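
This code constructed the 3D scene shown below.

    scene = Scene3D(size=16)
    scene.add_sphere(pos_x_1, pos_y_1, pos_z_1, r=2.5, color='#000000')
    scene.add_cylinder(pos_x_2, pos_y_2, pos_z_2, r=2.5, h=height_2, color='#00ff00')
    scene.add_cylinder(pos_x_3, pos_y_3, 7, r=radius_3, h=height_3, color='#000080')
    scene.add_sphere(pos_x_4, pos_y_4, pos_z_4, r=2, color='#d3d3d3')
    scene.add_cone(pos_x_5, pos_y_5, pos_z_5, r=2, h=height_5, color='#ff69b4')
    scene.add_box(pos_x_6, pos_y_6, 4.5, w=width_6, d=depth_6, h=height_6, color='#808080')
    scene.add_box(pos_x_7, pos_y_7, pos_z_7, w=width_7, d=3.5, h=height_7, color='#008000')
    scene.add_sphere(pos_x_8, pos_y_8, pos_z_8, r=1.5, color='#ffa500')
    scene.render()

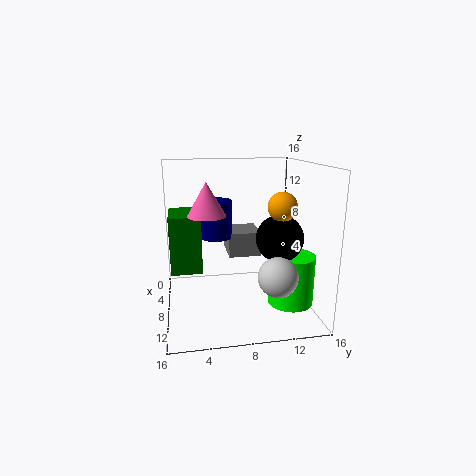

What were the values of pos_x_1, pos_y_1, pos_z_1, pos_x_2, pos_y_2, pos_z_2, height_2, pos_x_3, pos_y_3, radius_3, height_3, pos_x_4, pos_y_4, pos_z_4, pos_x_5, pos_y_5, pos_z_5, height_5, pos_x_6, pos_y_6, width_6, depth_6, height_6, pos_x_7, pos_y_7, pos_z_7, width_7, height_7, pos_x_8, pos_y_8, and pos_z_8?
pos_x_1 = 10.5; pos_y_1 = 12; pos_z_1 = 8.5; pos_x_2 = 10.5; pos_y_2 = 13.5; pos_z_2 = 1; height_2 = 5.5; pos_x_3 = 4; pos_y_3 = 6; radius_3 = 2; height_3 = 4.5; pos_x_4 = 13.5; pos_y_4 = 11; pos_z_4 = 5.5; pos_x_5 = 9.5; pos_y_5 = 4.5; pos_z_5 = 11; height_5 = 3.5; pos_x_6 = 0.5; pos_y_6 = 7.5; width_6 = 4.5; depth_6 = 4; height_6 = 3; pos_x_7 = 2.5; pos_y_7 = 0.5; pos_z_7 = 4; width_7 = 5.5; height_7 = 6.5; pos_x_8 = 11; pos_y_8 = 12; pos_z_8 = 12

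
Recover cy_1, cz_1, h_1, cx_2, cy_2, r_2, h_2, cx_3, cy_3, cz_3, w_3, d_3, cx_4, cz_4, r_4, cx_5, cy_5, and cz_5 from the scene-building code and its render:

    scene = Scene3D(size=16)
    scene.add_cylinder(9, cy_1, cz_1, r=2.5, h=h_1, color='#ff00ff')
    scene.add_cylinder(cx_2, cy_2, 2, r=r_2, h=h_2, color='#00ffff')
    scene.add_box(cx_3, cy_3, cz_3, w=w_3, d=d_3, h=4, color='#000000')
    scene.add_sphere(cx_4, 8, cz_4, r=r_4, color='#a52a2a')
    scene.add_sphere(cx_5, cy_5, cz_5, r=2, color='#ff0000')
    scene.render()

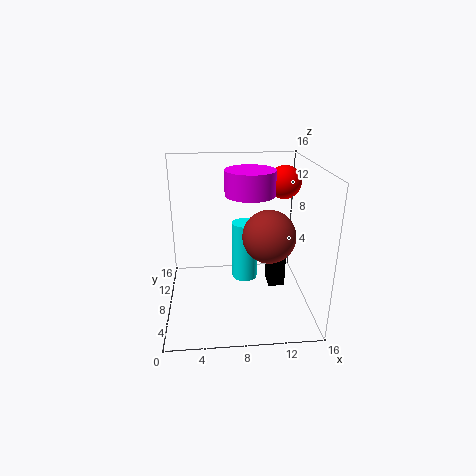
cy_1 = 6, cz_1 = 13.5, h_1 = 2.5, cx_2 = 9, cy_2 = 10, r_2 = 1.5, h_2 = 7, cx_3 = 12, cy_3 = 9.5, cz_3 = 0.5, w_3 = 2, d_3 = 2.5, cx_4 = 11.5, cz_4 = 8, r_4 = 3, cx_5 = 14, cy_5 = 12.5, cz_5 = 13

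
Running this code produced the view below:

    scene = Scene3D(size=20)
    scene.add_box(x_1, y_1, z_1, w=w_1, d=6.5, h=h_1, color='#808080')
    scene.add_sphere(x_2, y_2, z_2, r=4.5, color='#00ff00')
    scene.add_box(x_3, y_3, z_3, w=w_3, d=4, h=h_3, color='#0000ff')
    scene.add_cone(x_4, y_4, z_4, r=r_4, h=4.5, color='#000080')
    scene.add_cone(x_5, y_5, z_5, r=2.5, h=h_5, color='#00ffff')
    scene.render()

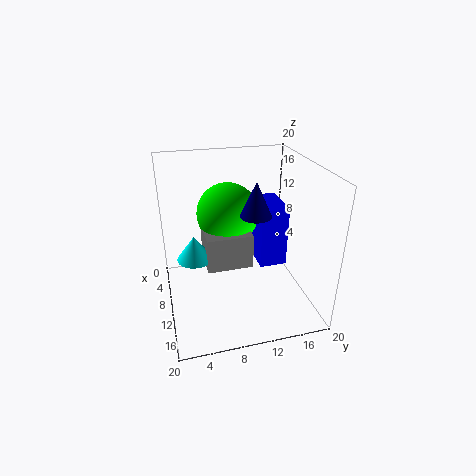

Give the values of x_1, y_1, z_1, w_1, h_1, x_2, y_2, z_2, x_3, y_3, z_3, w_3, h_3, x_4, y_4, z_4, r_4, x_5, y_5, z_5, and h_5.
x_1 = 5.5
y_1 = 5.5
z_1 = 5.5
w_1 = 5.5
h_1 = 5
x_2 = 6
y_2 = 9.5
z_2 = 12
x_3 = 3.5
y_3 = 13.5
z_3 = 4.5
w_3 = 6.5
h_3 = 9
x_4 = 13
y_4 = 11.5
z_4 = 14.5
r_4 = 2
x_5 = 9
y_5 = 4
z_5 = 7
h_5 = 3.5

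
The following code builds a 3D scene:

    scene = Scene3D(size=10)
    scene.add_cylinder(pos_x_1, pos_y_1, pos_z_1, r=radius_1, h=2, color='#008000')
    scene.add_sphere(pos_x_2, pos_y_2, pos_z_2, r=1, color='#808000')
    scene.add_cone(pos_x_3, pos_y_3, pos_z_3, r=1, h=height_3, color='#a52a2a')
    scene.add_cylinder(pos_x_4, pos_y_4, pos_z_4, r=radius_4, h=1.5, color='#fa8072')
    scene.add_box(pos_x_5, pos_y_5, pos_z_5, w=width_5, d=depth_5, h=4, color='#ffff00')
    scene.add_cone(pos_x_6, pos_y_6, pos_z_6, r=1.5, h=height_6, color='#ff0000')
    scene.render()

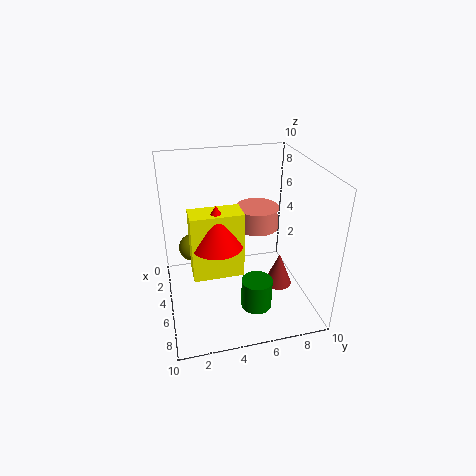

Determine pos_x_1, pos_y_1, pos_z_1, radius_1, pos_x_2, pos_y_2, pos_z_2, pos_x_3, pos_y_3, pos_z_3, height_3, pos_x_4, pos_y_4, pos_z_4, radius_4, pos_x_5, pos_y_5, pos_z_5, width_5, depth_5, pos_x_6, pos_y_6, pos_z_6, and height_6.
pos_x_1 = 8; pos_y_1 = 5.5; pos_z_1 = 1.5; radius_1 = 1; pos_x_2 = 3; pos_y_2 = 2; pos_z_2 = 3.5; pos_x_3 = 5.5; pos_y_3 = 8; pos_z_3 = 1; height_3 = 2.5; pos_x_4 = 4.5; pos_y_4 = 6.5; pos_z_4 = 5.5; radius_4 = 1.5; pos_x_5 = 7; pos_y_5 = 1.5; pos_z_5 = 4.5; width_5 = 1.5; depth_5 = 3; pos_x_6 = 8; pos_y_6 = 3; pos_z_6 = 6.5; height_6 = 2.5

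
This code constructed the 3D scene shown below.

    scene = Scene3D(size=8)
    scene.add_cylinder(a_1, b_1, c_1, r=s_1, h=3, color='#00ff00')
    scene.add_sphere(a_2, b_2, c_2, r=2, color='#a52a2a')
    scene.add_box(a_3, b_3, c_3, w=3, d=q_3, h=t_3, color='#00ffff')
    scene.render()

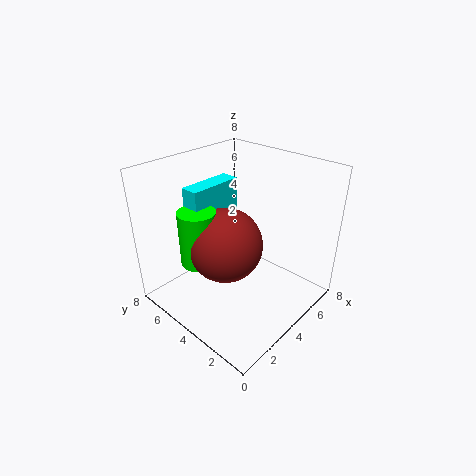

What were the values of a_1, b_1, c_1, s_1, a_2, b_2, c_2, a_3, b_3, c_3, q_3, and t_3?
a_1 = 2; b_1 = 5; c_1 = 3; s_1 = 1; a_2 = 3; b_2 = 4; c_2 = 4; a_3 = 2; b_3 = 5; c_3 = 4; q_3 = 1; t_3 = 3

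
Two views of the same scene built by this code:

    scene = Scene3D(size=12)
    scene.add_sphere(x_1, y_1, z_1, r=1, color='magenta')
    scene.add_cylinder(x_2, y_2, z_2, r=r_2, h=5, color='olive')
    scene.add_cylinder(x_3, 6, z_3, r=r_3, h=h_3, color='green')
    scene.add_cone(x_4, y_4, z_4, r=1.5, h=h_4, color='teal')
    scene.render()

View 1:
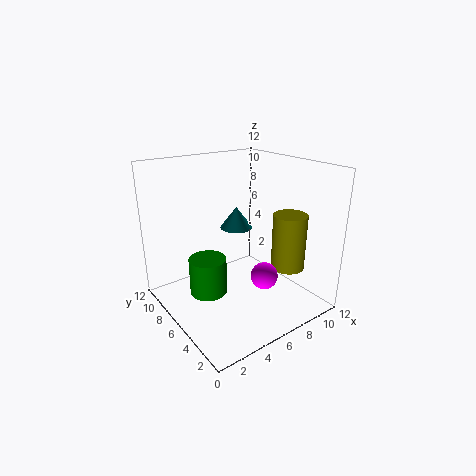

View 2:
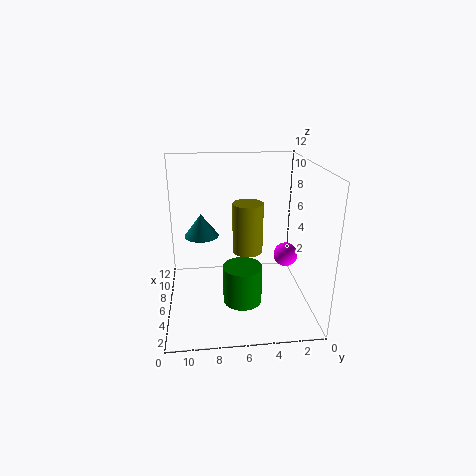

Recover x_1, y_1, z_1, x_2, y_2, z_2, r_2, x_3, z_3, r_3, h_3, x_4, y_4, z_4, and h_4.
x_1 = 5.5; y_1 = 2; z_1 = 4.5; x_2 = 10.5; y_2 = 4.5; z_2 = 2.5; r_2 = 1.5; x_3 = 3; z_3 = 2; r_3 = 1.5; h_3 = 3; x_4 = 8; y_4 = 9; z_4 = 5.5; h_4 = 2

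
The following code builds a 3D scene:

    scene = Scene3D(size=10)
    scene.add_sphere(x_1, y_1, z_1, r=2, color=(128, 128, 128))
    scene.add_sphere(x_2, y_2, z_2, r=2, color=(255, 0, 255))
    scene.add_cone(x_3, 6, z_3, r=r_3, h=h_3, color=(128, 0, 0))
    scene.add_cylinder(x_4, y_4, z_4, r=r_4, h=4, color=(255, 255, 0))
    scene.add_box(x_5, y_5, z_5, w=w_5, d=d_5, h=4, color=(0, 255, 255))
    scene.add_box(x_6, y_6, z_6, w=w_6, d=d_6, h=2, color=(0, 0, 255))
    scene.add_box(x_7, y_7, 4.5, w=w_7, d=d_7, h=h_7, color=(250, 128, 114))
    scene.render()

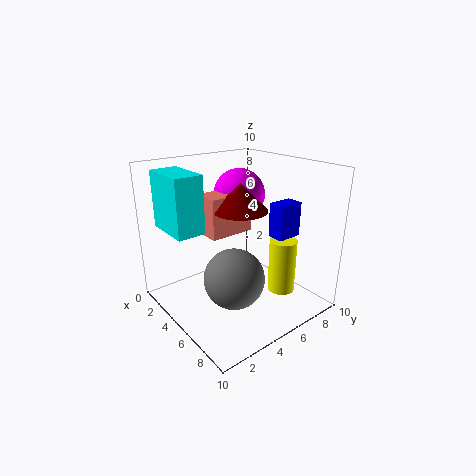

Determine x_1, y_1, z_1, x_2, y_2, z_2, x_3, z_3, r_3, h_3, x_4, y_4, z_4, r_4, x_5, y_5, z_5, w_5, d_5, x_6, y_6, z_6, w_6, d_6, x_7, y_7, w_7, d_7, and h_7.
x_1 = 6.5
y_1 = 3.5
z_1 = 3
x_2 = 2
y_2 = 7.5
z_2 = 7
x_3 = 4
z_3 = 6.5
r_3 = 2
h_3 = 2
x_4 = 6.5
y_4 = 8
z_4 = 0.5
r_4 = 1
x_5 = 0.5
y_5 = 1
z_5 = 5.5
w_5 = 3.5
d_5 = 2
x_6 = 8.5
y_6 = 4.5
z_6 = 6.5
w_6 = 1
d_6 = 1.5
x_7 = 1.5
y_7 = 4
w_7 = 2
d_7 = 3.5
h_7 = 3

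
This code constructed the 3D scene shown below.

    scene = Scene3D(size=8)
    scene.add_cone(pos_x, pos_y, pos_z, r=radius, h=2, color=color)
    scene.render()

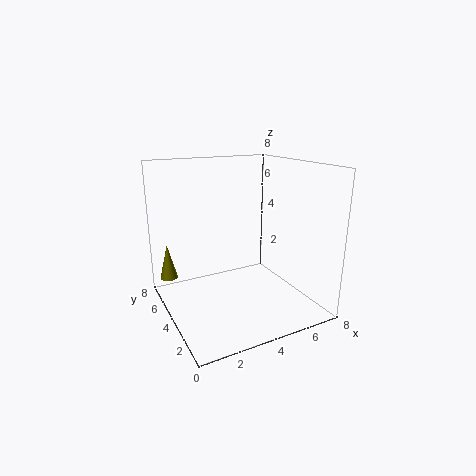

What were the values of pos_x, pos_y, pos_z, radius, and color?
pos_x = 0.5; pos_y = 6; pos_z = 1.5; radius = 0.5; color = 'olive'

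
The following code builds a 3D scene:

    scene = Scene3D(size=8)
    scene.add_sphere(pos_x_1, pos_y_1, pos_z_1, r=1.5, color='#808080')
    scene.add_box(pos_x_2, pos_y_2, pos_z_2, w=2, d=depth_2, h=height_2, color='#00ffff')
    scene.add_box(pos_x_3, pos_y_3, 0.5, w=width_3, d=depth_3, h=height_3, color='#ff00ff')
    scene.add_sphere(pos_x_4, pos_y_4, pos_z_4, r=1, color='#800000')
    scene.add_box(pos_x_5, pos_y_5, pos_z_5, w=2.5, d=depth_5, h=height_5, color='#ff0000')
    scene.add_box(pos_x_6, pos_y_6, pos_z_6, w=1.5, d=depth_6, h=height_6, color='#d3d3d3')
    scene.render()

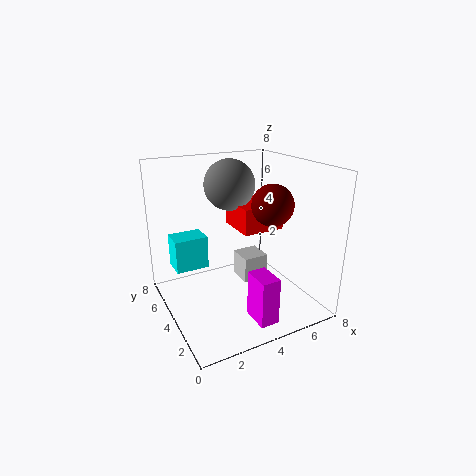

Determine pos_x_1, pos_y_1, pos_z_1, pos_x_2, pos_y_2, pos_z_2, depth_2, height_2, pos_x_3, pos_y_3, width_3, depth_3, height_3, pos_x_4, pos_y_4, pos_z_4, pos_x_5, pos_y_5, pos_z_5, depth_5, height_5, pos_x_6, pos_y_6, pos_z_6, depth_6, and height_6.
pos_x_1 = 4.5
pos_y_1 = 6
pos_z_1 = 6.5
pos_x_2 = 1
pos_y_2 = 6
pos_z_2 = 1.5
depth_2 = 1.5
height_2 = 2
pos_x_3 = 3.5
pos_y_3 = 0.5
width_3 = 1
depth_3 = 1.5
height_3 = 2.5
pos_x_4 = 4.5
pos_y_4 = 1.5
pos_z_4 = 6.5
pos_x_5 = 4.5
pos_y_5 = 4
pos_z_5 = 4
depth_5 = 2.5
height_5 = 1.5
pos_x_6 = 4.5
pos_y_6 = 4
pos_z_6 = 1
depth_6 = 1.5
height_6 = 1.5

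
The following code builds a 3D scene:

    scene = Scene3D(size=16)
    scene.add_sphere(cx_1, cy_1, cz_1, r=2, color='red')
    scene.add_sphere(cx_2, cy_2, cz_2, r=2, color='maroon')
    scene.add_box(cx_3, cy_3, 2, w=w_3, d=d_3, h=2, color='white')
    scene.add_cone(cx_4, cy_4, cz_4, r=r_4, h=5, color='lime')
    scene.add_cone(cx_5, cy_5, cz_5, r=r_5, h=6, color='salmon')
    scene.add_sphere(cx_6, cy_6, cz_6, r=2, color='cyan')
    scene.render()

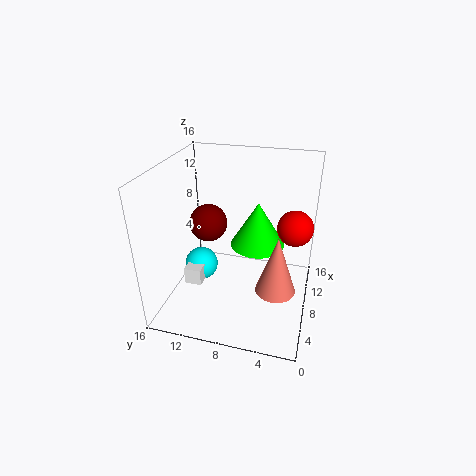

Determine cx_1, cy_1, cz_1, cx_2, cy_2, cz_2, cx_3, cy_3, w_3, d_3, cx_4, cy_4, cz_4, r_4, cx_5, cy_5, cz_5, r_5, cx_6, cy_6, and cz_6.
cx_1 = 10, cy_1 = 2, cz_1 = 9, cx_2 = 7, cy_2 = 11, cz_2 = 10, cx_3 = 6, cy_3 = 12, w_3 = 2, d_3 = 2, cx_4 = 9, cy_4 = 6, cz_4 = 7, r_4 = 3, cx_5 = 4, cy_5 = 3, cz_5 = 5, r_5 = 2, cx_6 = 9, cy_6 = 13, cz_6 = 3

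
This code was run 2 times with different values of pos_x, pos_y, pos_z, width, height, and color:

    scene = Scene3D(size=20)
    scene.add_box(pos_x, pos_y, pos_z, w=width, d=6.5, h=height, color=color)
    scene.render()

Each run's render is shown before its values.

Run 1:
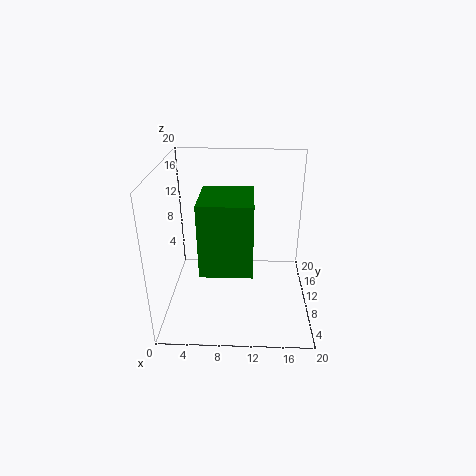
pos_x = 6; pos_y = 0.5; pos_z = 10; width = 6; height = 8.5; color = 'green'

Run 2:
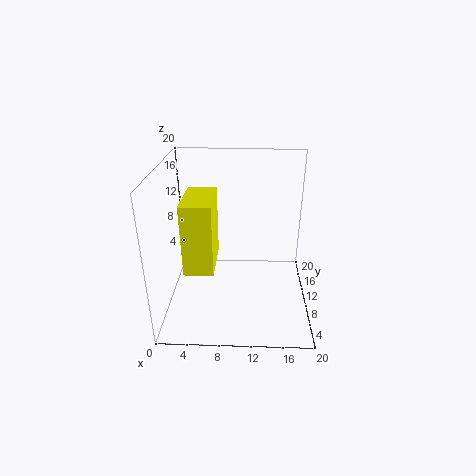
pos_x = 4; pos_y = 1.5; pos_z = 9.5; width = 3.5; height = 8.5; color = 'yellow'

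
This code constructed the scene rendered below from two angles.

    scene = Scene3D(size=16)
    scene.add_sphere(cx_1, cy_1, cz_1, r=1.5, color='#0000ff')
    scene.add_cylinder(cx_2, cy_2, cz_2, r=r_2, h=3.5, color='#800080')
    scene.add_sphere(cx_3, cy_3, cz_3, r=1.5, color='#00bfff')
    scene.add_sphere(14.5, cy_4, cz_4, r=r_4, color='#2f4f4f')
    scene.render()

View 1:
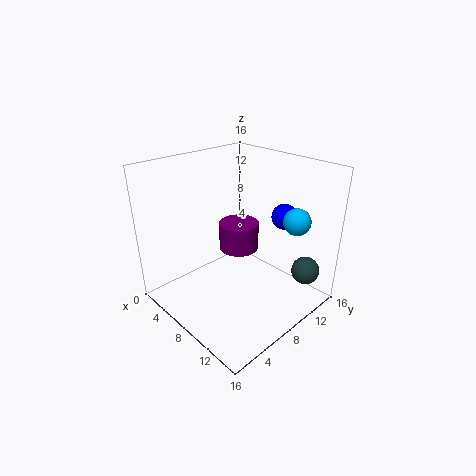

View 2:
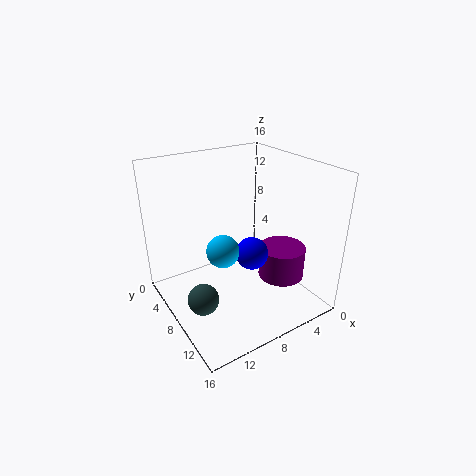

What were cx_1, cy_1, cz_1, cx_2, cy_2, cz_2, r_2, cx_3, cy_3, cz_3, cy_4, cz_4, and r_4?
cx_1 = 10
cy_1 = 13.5
cz_1 = 9.5
cx_2 = 4.5
cy_2 = 11.5
cz_2 = 4
r_2 = 2.5
cx_3 = 12.5
cy_3 = 12.5
cz_3 = 10
cy_4 = 12
cz_4 = 5
r_4 = 1.5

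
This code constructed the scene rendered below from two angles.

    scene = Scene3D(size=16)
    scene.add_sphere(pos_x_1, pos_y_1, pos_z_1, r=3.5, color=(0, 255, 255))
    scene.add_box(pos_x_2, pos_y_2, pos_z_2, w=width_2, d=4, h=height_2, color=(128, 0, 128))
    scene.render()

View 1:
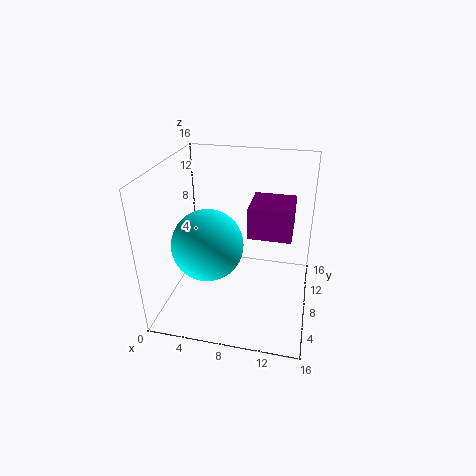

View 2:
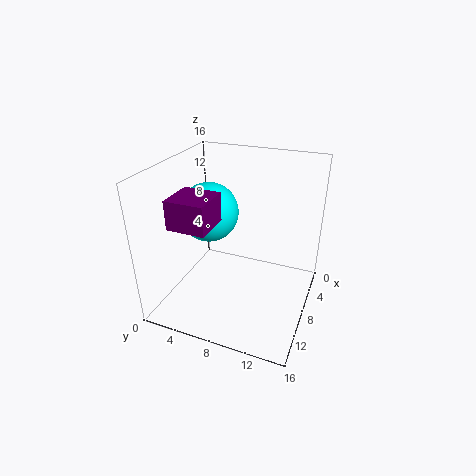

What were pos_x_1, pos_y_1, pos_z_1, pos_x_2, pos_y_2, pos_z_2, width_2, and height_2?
pos_x_1 = 6, pos_y_1 = 3.5, pos_z_1 = 9.5, pos_x_2 = 10, pos_y_2 = 3, pos_z_2 = 11, width_2 = 4, height_2 = 3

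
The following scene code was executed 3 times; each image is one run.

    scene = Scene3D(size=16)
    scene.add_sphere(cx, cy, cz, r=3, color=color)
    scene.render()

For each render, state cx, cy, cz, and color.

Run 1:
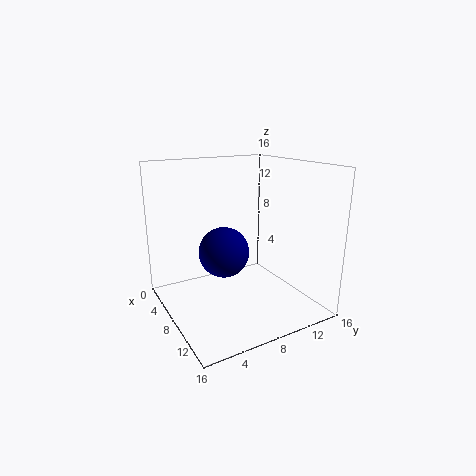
cx = 5.5; cy = 7.5; cz = 5.5; color = 'navy'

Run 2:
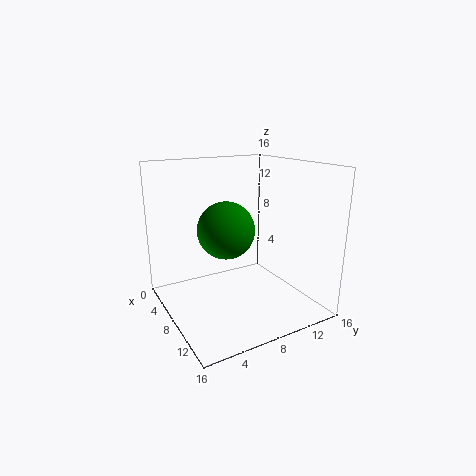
cx = 9; cy = 6; cz = 9.5; color = 'green'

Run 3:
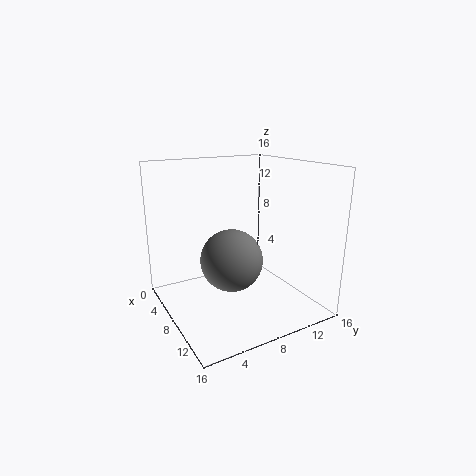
cx = 12; cy = 5; cz = 7.5; color = 'gray'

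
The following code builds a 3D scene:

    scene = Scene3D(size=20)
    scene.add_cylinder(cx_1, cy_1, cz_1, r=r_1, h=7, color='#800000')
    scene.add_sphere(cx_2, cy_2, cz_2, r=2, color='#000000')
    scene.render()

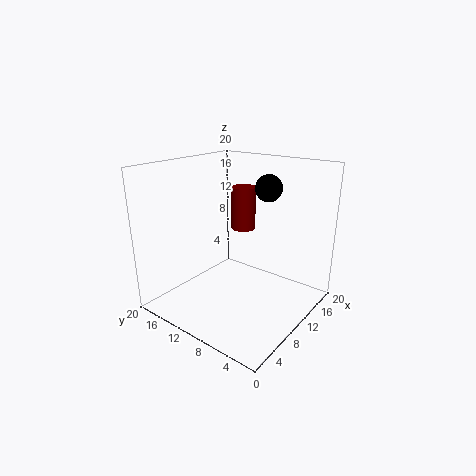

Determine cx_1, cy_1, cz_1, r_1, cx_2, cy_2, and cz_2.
cx_1 = 18, cy_1 = 15, cz_1 = 8, r_1 = 2, cx_2 = 16, cy_2 = 9, cz_2 = 16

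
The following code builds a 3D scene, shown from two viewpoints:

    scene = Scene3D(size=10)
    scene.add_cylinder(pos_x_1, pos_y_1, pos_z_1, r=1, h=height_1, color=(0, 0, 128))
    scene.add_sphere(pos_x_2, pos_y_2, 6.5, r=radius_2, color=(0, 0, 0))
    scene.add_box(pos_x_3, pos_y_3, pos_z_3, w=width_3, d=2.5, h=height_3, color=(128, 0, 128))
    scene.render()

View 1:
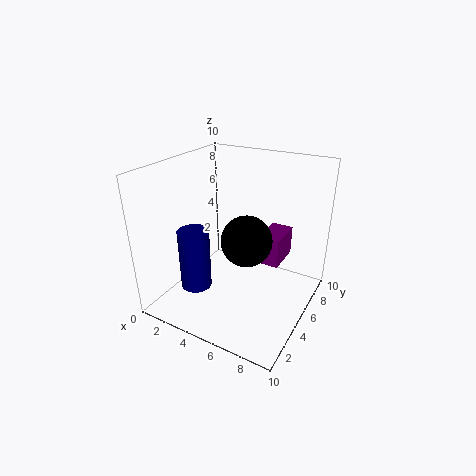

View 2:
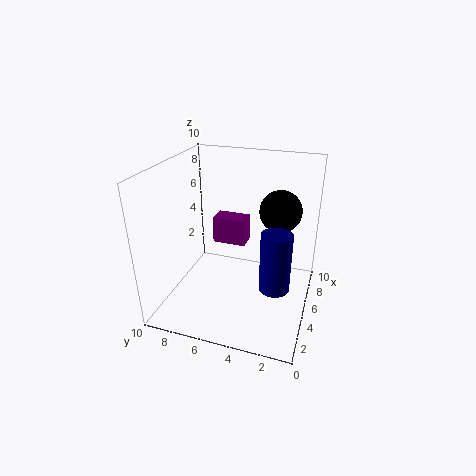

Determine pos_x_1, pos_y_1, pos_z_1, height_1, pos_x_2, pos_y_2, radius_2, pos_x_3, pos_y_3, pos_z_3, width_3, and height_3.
pos_x_1 = 3.5
pos_y_1 = 2
pos_z_1 = 2.5
height_1 = 4
pos_x_2 = 7
pos_y_2 = 2.5
radius_2 = 1.5
pos_x_3 = 6.5
pos_y_3 = 5
pos_z_3 = 3.5
width_3 = 1.5
height_3 = 2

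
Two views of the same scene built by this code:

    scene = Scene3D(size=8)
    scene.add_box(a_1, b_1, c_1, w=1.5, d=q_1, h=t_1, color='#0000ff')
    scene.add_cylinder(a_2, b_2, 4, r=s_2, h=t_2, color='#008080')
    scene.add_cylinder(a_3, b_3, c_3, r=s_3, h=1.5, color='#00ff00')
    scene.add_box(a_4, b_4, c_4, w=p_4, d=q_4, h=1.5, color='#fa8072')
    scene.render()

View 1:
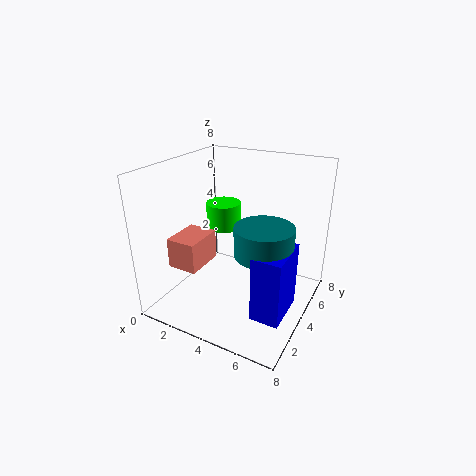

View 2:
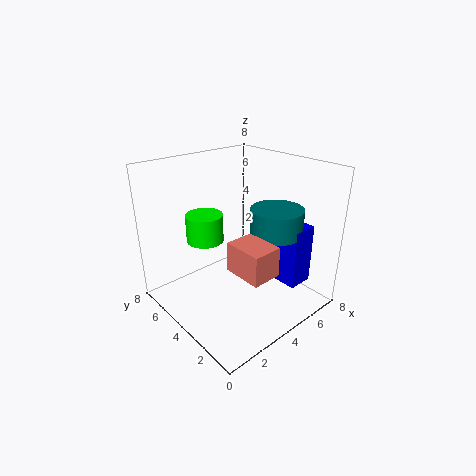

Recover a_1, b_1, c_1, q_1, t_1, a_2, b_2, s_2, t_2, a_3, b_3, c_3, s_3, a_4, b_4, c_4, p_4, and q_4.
a_1 = 6; b_1 = 1.5; c_1 = 1; q_1 = 2.5; t_1 = 3.5; a_2 = 6; b_2 = 3; s_2 = 1.5; t_2 = 1.5; a_3 = 2.5; b_3 = 5; c_3 = 4; s_3 = 1; a_4 = 2; b_4 = 0.5; c_4 = 3.5; p_4 = 1.5; q_4 = 2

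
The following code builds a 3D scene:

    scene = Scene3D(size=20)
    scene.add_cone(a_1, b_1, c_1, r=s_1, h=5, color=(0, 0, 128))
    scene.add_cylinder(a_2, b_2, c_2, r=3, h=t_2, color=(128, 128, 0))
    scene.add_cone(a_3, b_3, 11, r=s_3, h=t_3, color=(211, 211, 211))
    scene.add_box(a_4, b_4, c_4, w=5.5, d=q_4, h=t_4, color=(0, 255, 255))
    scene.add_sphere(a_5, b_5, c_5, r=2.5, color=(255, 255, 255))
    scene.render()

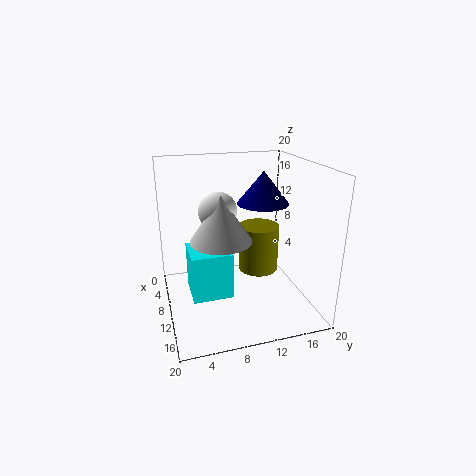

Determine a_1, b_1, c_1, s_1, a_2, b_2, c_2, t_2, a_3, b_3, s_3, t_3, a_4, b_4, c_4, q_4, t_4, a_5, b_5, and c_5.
a_1 = 5; b_1 = 15.5; c_1 = 13; s_1 = 4; a_2 = 7.5; b_2 = 14; c_2 = 3.5; t_2 = 7; a_3 = 12.5; b_3 = 7; s_3 = 4; t_3 = 6; a_4 = 7.5; b_4 = 3; c_4 = 2.5; q_4 = 5.5; t_4 = 6.5; a_5 = 11; b_5 = 7; c_5 = 14.5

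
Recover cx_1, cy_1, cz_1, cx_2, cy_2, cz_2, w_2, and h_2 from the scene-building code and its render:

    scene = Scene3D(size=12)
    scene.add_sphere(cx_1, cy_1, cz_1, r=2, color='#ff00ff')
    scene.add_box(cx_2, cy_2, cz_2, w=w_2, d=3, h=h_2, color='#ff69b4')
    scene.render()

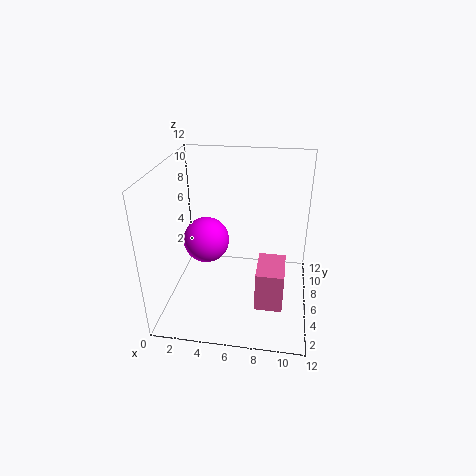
cx_1 = 3, cy_1 = 7, cz_1 = 5, cx_2 = 8, cy_2 = 1, cz_2 = 3, w_2 = 2, h_2 = 3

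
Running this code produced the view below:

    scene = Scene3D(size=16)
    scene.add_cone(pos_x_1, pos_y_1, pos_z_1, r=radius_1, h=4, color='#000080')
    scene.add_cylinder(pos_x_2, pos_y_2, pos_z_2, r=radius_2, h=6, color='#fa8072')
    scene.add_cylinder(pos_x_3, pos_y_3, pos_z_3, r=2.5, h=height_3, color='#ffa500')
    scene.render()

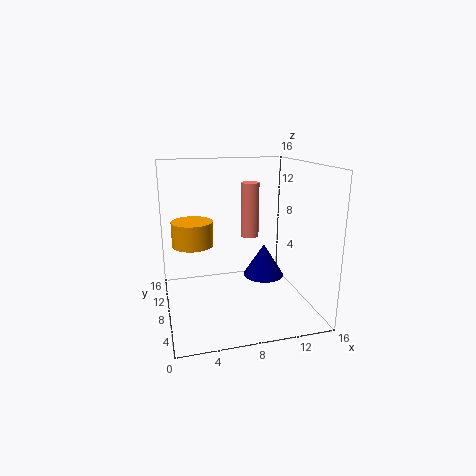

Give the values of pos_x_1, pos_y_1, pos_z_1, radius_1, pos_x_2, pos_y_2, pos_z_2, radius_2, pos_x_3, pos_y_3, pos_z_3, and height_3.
pos_x_1 = 12; pos_y_1 = 10.5; pos_z_1 = 2; radius_1 = 2.5; pos_x_2 = 9.5; pos_y_2 = 8.5; pos_z_2 = 8; radius_2 = 1; pos_x_3 = 3.5; pos_y_3 = 12.5; pos_z_3 = 6; height_3 = 3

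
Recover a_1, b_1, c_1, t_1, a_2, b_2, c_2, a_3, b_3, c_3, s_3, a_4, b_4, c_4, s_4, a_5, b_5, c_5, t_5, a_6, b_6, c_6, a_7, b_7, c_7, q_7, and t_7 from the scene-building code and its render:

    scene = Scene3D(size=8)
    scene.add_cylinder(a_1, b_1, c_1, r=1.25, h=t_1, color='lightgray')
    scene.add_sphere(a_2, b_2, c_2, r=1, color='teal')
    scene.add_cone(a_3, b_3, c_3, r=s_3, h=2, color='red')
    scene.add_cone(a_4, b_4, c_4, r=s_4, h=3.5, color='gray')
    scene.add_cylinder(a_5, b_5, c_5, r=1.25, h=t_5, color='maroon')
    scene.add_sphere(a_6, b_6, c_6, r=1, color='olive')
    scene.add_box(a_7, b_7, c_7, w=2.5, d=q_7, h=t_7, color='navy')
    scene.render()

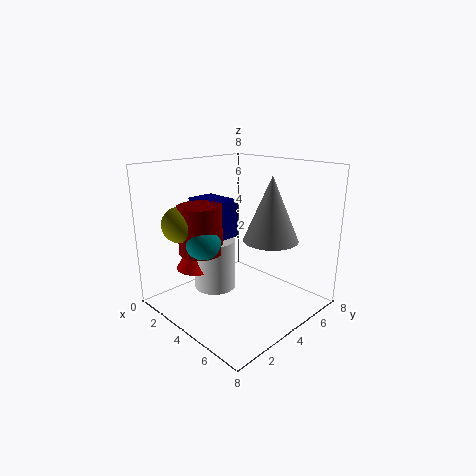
a_1 = 2.25, b_1 = 3.75, c_1 = 0.5, t_1 = 3, a_2 = 2.75, b_2 = 2.5, c_2 = 3.75, a_3 = 1.5, b_3 = 3, c_3 = 1.75, s_3 = 1.25, a_4 = 5.5, b_4 = 5, c_4 = 4, s_4 = 1.5, a_5 = 2.25, b_5 = 2.75, c_5 = 3, t_5 = 2.75, a_6 = 1.75, b_6 = 1.75, c_6 = 4.75, a_7 = 0.25, b_7 = 3.5, c_7 = 3.5, q_7 = 1.75, t_7 = 2.25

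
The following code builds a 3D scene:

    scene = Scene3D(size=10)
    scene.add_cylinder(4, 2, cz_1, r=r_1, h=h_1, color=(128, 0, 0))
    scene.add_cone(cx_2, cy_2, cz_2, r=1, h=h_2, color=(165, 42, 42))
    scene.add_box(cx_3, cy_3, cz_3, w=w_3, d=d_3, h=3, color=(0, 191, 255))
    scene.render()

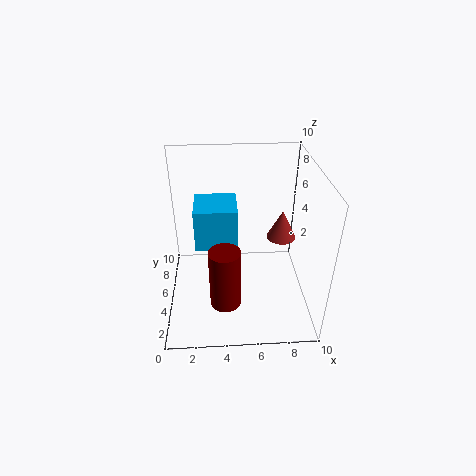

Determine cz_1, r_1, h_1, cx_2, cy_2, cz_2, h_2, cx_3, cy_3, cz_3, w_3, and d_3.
cz_1 = 2; r_1 = 1; h_1 = 4; cx_2 = 8; cy_2 = 5; cz_2 = 5; h_2 = 2; cx_3 = 2; cy_3 = 5; cz_3 = 4; w_3 = 3; d_3 = 3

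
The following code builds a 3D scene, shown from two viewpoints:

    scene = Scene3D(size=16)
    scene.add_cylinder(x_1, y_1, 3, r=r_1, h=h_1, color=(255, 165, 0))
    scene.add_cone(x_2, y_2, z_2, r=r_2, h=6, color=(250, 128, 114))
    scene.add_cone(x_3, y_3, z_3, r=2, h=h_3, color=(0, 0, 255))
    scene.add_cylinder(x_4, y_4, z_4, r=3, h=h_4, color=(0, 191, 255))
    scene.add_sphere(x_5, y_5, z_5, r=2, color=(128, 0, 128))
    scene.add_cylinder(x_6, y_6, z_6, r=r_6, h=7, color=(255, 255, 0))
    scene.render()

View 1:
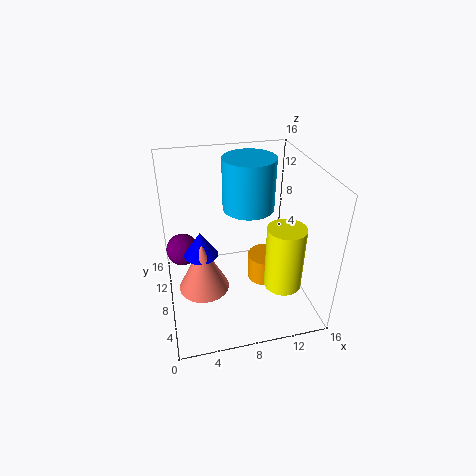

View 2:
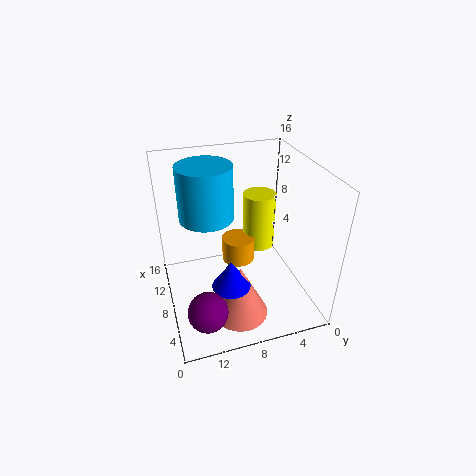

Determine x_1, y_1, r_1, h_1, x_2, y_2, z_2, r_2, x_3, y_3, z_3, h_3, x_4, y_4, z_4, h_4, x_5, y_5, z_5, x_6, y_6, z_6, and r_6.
x_1 = 11
y_1 = 7
r_1 = 2
h_1 = 3
x_2 = 4
y_2 = 9
z_2 = 1
r_2 = 3
x_3 = 4
y_3 = 10
z_3 = 5
h_3 = 3
x_4 = 10
y_4 = 11
z_4 = 10
h_4 = 6
x_5 = 2
y_5 = 13
z_5 = 4
x_6 = 12
y_6 = 4
z_6 = 4
r_6 = 2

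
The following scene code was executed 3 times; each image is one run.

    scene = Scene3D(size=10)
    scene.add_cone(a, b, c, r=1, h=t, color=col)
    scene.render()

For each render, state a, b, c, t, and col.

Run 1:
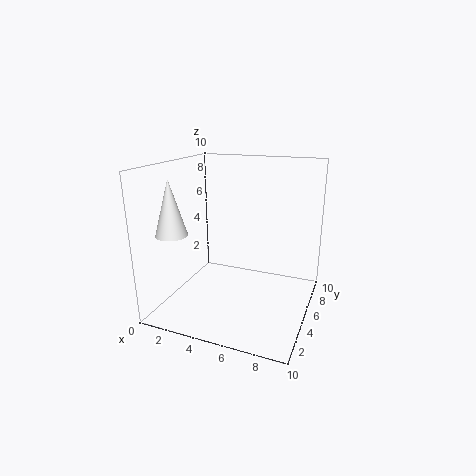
a = 2, b = 1.5, c = 6, t = 3.5, col = 'white'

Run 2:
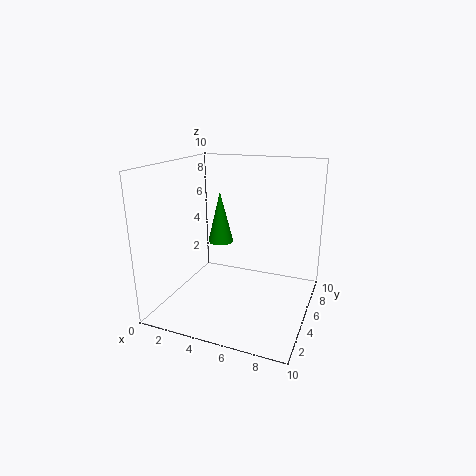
a = 2.5, b = 7.5, c = 3.5, t = 4, col = 'green'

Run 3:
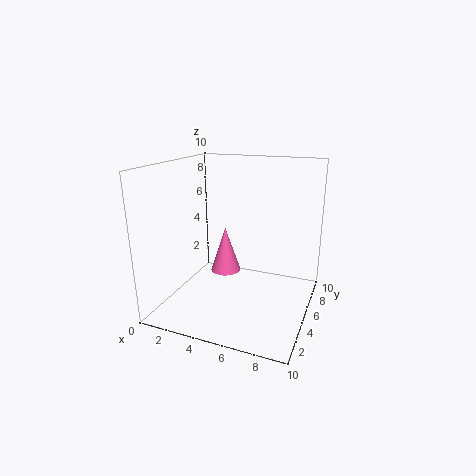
a = 4.5, b = 4, c = 3, t = 3, col = 'hotpink'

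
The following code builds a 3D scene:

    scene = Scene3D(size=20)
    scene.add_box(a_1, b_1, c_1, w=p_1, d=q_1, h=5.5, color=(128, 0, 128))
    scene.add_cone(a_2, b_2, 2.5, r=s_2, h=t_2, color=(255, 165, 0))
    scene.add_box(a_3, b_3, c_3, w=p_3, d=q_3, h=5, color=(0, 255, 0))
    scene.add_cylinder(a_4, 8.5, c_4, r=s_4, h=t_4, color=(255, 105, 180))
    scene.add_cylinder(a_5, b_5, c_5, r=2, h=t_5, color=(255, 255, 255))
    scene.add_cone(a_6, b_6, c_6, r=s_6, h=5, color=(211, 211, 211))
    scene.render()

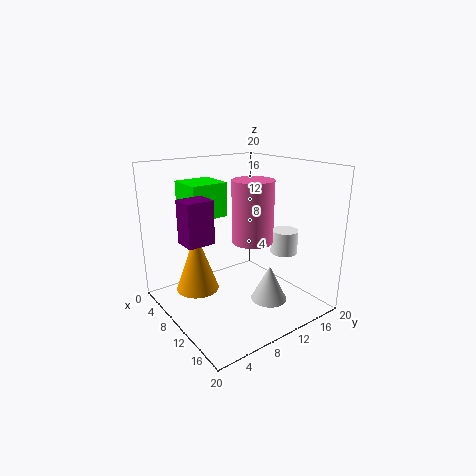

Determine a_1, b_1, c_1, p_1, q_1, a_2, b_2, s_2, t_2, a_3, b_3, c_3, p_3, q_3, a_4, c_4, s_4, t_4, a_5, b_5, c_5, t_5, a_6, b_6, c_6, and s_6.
a_1 = 9; b_1 = 1.5; c_1 = 11; p_1 = 3; q_1 = 3.5; a_2 = 7; b_2 = 5; s_2 = 3; t_2 = 8.5; a_3 = 0.5; b_3 = 5.5; c_3 = 12; p_3 = 5.5; q_3 = 5.5; a_4 = 15; c_4 = 11.5; s_4 = 2.5; t_4 = 7.5; a_5 = 11.5; b_5 = 17.5; c_5 = 6.5; t_5 = 3.5; a_6 = 14; b_6 = 12.5; c_6 = 1.5; s_6 = 2.5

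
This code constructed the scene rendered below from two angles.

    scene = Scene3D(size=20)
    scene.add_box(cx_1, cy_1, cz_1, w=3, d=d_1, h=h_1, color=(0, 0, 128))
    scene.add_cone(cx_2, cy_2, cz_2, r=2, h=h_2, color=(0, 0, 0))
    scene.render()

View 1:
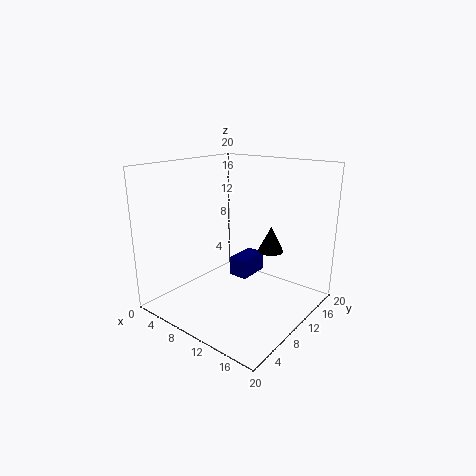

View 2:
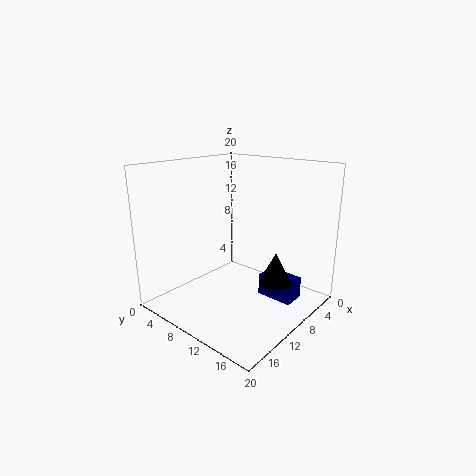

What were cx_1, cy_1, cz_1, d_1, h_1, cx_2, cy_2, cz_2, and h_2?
cx_1 = 6
cy_1 = 13
cz_1 = 2
d_1 = 5
h_1 = 3
cx_2 = 11
cy_2 = 17
cz_2 = 6
h_2 = 4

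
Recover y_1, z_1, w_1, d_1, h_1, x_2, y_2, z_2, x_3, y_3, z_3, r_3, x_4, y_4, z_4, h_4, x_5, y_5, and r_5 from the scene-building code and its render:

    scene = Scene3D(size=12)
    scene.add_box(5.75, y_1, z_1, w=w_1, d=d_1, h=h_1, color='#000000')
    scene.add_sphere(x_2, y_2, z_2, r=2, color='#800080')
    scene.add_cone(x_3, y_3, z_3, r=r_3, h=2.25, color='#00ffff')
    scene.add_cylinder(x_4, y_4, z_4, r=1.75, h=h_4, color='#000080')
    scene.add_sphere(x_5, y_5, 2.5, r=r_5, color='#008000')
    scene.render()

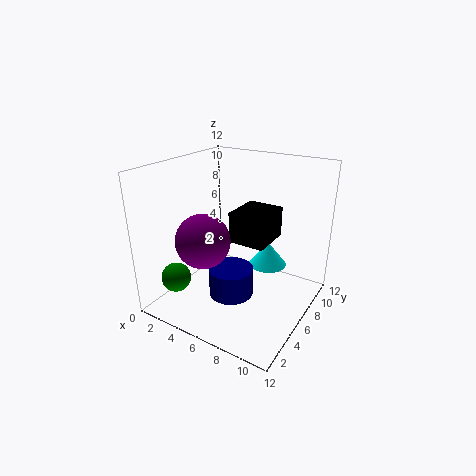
y_1 = 5
z_1 = 6
w_1 = 3
d_1 = 3.5
h_1 = 2.5
x_2 = 5.5
y_2 = 2
z_2 = 7.25
x_3 = 7
y_3 = 9.75
z_3 = 2
r_3 = 1.75
x_4 = 6.75
y_4 = 3.75
z_4 = 2.25
h_4 = 2.25
x_5 = 1.75
y_5 = 2.75
r_5 = 1.25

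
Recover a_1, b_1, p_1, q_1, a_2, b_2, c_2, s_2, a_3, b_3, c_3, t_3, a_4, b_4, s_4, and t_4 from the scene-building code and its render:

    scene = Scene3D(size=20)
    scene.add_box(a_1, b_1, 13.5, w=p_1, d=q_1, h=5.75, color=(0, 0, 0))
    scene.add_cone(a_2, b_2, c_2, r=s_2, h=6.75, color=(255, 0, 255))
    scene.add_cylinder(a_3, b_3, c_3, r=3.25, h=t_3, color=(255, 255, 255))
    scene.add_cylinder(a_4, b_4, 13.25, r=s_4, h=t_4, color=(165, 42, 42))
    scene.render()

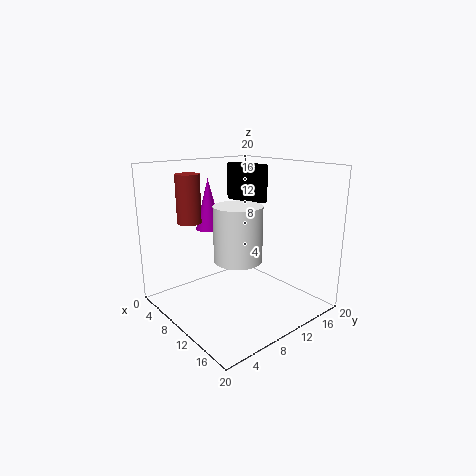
a_1 = 1
b_1 = 15.25
p_1 = 6.5
q_1 = 2.75
a_2 = 7.75
b_2 = 6.75
c_2 = 11.5
s_2 = 1.75
a_3 = 11.5
b_3 = 8.75
c_3 = 7.5
t_3 = 7.5
a_4 = 9
b_4 = 3
s_4 = 1.5
t_4 = 6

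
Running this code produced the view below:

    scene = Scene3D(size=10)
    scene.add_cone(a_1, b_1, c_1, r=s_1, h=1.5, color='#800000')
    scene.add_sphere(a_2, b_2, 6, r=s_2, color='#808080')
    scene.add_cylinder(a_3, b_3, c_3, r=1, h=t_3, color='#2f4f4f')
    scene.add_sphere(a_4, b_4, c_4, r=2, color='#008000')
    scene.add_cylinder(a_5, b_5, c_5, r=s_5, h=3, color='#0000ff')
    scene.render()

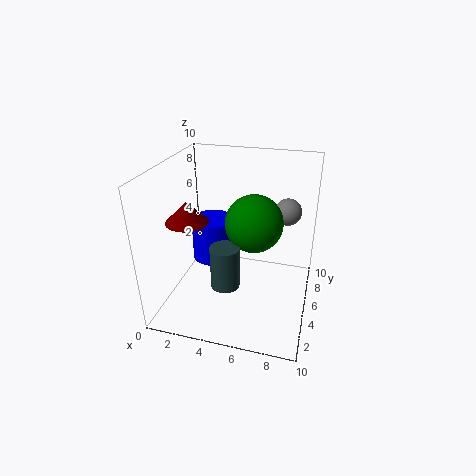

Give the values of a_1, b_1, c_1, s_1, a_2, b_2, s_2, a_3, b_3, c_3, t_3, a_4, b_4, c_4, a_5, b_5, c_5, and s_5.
a_1 = 1.5, b_1 = 4.5, c_1 = 6, s_1 = 1.5, a_2 = 8, b_2 = 8, s_2 = 1, a_3 = 4.5, b_3 = 3.5, c_3 = 2, t_3 = 3, a_4 = 6, b_4 = 5.5, c_4 = 6, a_5 = 3, b_5 = 5.5, c_5 = 3, s_5 = 1.5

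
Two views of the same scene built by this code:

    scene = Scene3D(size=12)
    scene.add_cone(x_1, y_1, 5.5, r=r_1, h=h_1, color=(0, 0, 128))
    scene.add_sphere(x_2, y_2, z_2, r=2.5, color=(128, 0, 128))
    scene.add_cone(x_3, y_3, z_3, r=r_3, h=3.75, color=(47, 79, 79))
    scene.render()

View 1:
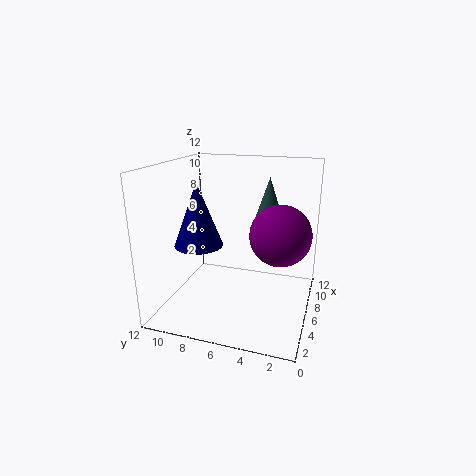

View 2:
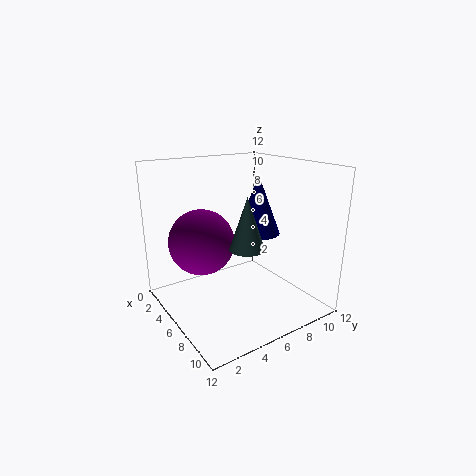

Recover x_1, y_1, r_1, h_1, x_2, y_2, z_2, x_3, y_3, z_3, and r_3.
x_1 = 4.75; y_1 = 9; r_1 = 2; h_1 = 5.25; x_2 = 6.25; y_2 = 2.5; z_2 = 6.5; x_3 = 9.75; y_3 = 4.25; z_3 = 6.75; r_3 = 1.25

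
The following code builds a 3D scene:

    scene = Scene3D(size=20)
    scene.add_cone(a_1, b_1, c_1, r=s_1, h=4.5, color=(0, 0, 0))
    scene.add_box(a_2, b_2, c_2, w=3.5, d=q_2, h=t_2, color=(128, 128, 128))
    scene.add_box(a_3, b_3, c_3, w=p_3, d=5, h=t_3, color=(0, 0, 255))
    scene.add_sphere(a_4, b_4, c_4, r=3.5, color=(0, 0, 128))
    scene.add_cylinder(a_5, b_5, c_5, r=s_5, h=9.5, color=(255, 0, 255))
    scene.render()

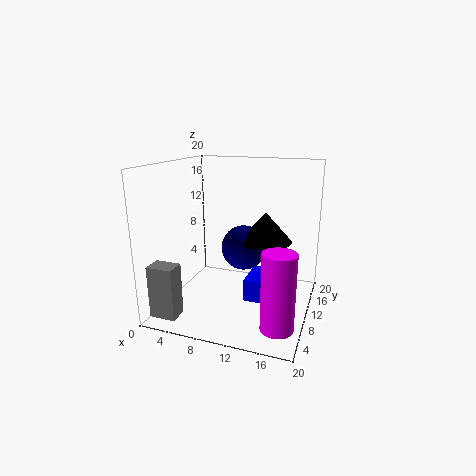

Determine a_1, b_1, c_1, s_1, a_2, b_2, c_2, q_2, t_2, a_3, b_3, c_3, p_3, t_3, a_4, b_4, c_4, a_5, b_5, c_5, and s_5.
a_1 = 12.5, b_1 = 15.5, c_1 = 8, s_1 = 4, a_2 = 1, b_2 = 1, c_2 = 1, q_2 = 2.5, t_2 = 7, a_3 = 12, b_3 = 6.5, c_3 = 2.5, p_3 = 3.5, t_3 = 3, a_4 = 9, b_4 = 15.5, c_4 = 6.5, a_5 = 17.5, b_5 = 2.5, c_5 = 2, s_5 = 2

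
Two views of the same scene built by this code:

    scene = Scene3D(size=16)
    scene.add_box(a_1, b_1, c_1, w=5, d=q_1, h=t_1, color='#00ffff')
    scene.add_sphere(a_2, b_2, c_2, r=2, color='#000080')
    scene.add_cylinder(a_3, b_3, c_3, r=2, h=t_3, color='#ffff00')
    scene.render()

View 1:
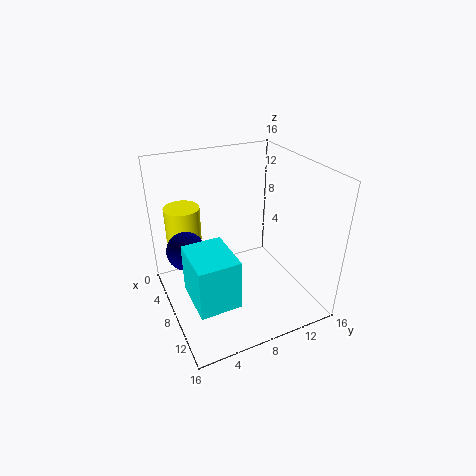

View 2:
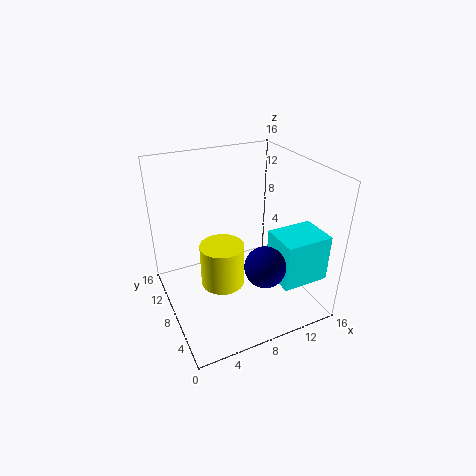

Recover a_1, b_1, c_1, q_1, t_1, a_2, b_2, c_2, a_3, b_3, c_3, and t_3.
a_1 = 10, b_1 = 1, c_1 = 5, q_1 = 4, t_1 = 5, a_2 = 8, b_2 = 2, c_2 = 8, a_3 = 4, b_3 = 3, c_3 = 7, t_3 = 4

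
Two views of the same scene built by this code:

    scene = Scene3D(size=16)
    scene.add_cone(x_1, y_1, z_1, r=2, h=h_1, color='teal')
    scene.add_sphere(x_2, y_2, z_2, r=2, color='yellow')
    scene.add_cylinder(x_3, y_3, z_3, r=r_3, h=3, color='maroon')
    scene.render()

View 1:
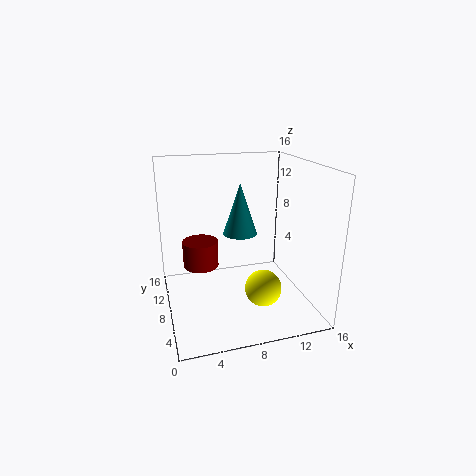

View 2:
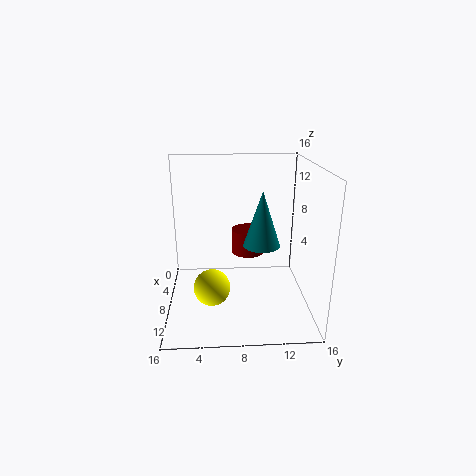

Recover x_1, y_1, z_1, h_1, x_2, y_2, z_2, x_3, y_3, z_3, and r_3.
x_1 = 9; y_1 = 10.5; z_1 = 7.5; h_1 = 6; x_2 = 10; y_2 = 5; z_2 = 3; x_3 = 4; y_3 = 9.5; z_3 = 4.5; r_3 = 2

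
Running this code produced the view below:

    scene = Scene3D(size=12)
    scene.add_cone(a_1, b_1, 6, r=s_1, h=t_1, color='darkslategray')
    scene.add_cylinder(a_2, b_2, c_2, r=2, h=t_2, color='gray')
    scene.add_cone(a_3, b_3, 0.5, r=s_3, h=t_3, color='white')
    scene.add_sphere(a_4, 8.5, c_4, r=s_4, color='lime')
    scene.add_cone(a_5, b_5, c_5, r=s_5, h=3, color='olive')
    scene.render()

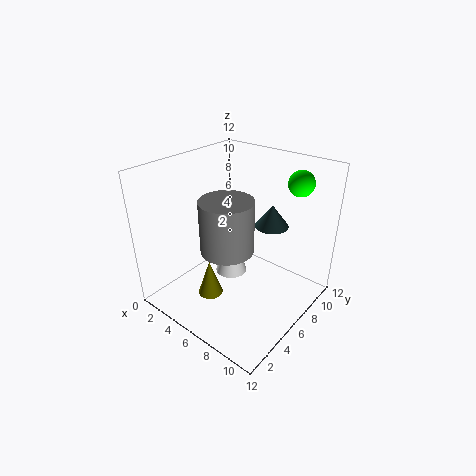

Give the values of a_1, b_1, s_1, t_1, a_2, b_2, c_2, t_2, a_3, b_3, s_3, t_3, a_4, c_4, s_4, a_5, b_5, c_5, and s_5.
a_1 = 7; b_1 = 9.5; s_1 = 1.5; t_1 = 2; a_2 = 7; b_2 = 3.5; c_2 = 6.5; t_2 = 4; a_3 = 3.5; b_3 = 8; s_3 = 1.5; t_3 = 5; a_4 = 10; c_4 = 11; s_4 = 1; a_5 = 5.5; b_5 = 3; c_5 = 2; s_5 = 1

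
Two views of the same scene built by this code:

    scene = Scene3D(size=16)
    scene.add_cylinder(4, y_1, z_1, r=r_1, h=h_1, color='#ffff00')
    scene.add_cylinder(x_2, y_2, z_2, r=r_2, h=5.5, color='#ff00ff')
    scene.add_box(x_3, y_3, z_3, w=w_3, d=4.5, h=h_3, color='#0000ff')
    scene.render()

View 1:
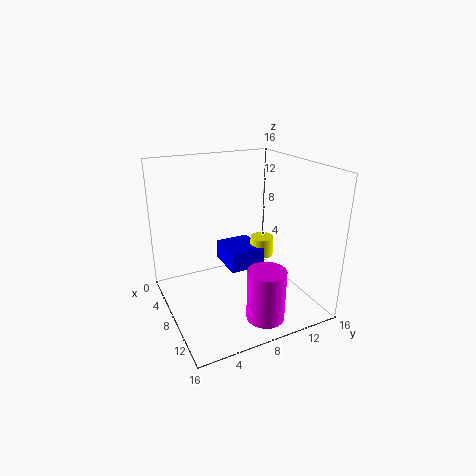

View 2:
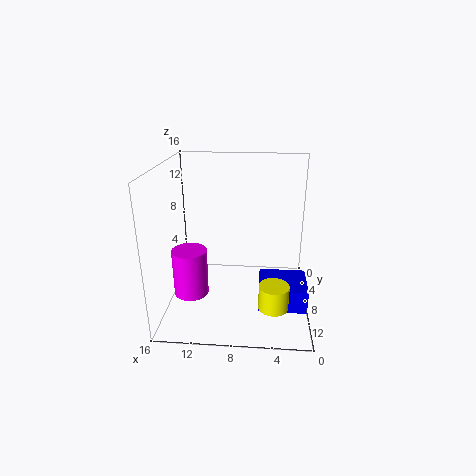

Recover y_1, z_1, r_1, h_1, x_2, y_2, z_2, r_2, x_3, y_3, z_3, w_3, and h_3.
y_1 = 13.5; z_1 = 3; r_1 = 1.5; h_1 = 2.5; x_2 = 13.5; y_2 = 8.5; z_2 = 1; r_2 = 2; x_3 = 0.5; y_3 = 8.5; z_3 = 2; w_3 = 5; h_3 = 2.5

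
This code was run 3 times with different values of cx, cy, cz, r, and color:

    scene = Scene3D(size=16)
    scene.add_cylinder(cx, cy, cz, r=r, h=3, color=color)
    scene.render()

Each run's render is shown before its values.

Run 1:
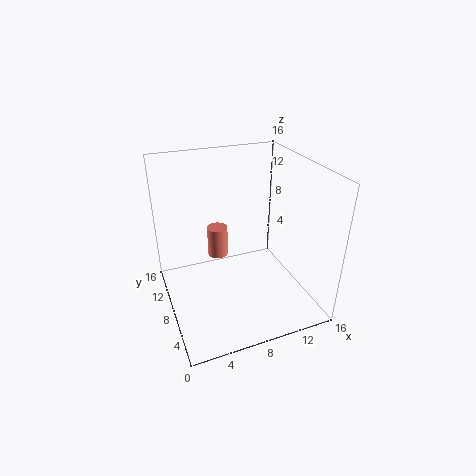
cx = 5, cy = 6, cz = 8, r = 1, color = 'salmon'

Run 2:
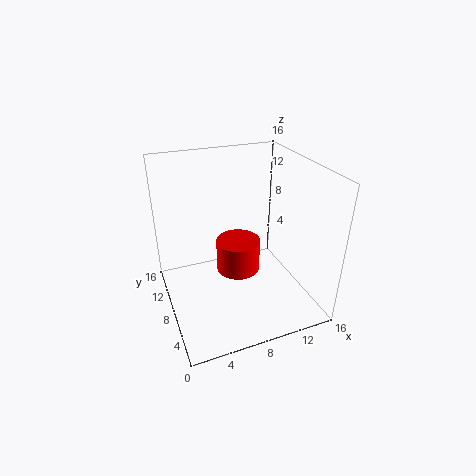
cx = 6, cy = 3, cz = 8, r = 2, color = 'red'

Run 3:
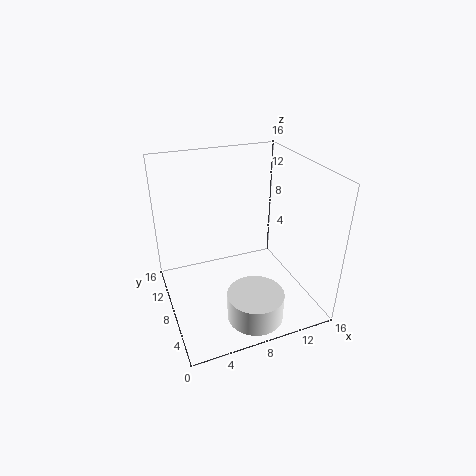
cx = 8, cy = 3, cz = 1, r = 3, color = 'white'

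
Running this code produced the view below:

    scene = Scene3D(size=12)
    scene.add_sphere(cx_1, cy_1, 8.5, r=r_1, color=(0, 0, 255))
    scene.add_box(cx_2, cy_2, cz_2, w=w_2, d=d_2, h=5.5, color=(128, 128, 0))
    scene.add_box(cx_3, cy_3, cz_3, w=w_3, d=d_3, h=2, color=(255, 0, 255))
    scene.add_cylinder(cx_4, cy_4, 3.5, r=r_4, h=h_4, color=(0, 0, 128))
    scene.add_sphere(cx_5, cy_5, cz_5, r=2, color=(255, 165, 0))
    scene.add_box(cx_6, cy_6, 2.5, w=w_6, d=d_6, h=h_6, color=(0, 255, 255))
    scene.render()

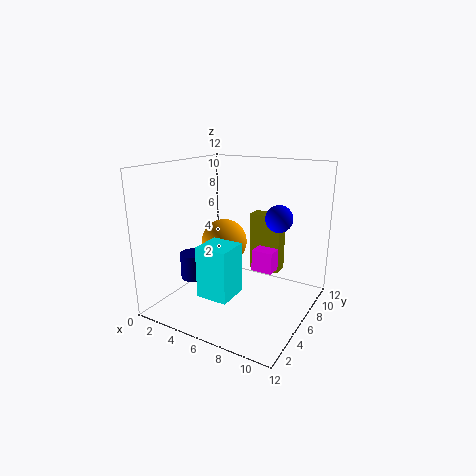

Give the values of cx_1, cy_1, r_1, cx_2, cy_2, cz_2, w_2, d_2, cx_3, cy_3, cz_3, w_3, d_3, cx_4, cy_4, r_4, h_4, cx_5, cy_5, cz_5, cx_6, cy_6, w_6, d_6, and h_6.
cx_1 = 10; cy_1 = 5; r_1 = 1; cx_2 = 5; cy_2 = 10; cz_2 = 1.5; w_2 = 3; d_2 = 1.5; cx_3 = 6; cy_3 = 8.5; cz_3 = 2; w_3 = 2; d_3 = 2; cx_4 = 4; cy_4 = 2.5; r_4 = 1; h_4 = 2; cx_5 = 4; cy_5 = 7; cz_5 = 5; cx_6 = 5; cy_6 = 1.5; w_6 = 2.5; d_6 = 2.5; h_6 = 4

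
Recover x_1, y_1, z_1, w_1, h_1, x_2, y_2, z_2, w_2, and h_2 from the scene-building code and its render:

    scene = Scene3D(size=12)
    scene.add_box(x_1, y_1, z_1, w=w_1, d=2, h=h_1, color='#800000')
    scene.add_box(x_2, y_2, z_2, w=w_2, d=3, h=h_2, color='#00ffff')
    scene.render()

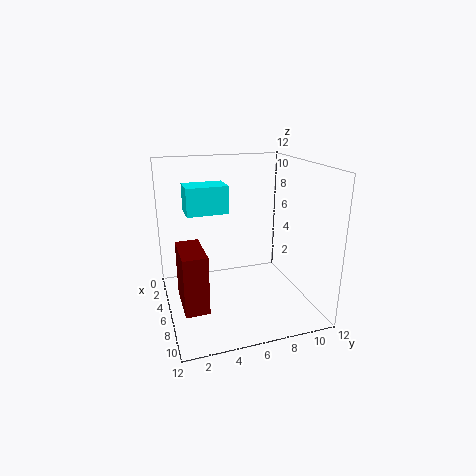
x_1 = 4, y_1 = 1, z_1 = 0.5, w_1 = 4, h_1 = 5, x_2 = 6.5, y_2 = 1.5, z_2 = 9, w_2 = 2, h_2 = 2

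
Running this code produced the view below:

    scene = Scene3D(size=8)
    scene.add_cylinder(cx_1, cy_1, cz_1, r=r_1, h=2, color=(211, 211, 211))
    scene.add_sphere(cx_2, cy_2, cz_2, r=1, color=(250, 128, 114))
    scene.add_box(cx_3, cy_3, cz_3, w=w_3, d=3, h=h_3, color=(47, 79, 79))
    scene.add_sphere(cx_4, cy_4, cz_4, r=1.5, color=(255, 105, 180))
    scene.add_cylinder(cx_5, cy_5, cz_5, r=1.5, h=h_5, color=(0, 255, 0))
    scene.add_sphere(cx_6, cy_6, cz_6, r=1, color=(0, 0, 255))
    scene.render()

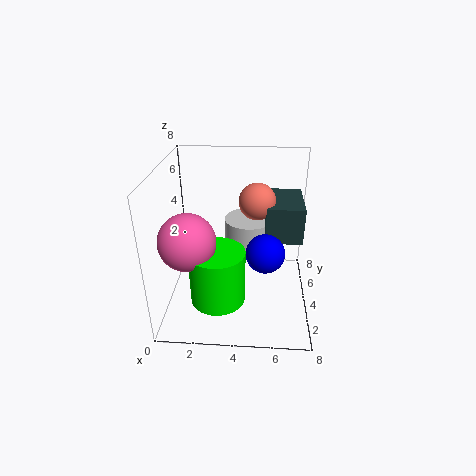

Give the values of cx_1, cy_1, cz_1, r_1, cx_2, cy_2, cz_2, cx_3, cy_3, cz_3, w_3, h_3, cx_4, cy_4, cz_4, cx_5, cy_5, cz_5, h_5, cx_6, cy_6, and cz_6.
cx_1 = 4.5
cy_1 = 6.5
cz_1 = 2
r_1 = 1.5
cx_2 = 5
cy_2 = 4.5
cz_2 = 6
cx_3 = 5.5
cy_3 = 3.5
cz_3 = 4
w_3 = 2
h_3 = 2
cx_4 = 1.5
cy_4 = 2.5
cz_4 = 4.5
cx_5 = 3
cy_5 = 2.5
cz_5 = 1
h_5 = 3
cx_6 = 5.5
cy_6 = 2.5
cz_6 = 4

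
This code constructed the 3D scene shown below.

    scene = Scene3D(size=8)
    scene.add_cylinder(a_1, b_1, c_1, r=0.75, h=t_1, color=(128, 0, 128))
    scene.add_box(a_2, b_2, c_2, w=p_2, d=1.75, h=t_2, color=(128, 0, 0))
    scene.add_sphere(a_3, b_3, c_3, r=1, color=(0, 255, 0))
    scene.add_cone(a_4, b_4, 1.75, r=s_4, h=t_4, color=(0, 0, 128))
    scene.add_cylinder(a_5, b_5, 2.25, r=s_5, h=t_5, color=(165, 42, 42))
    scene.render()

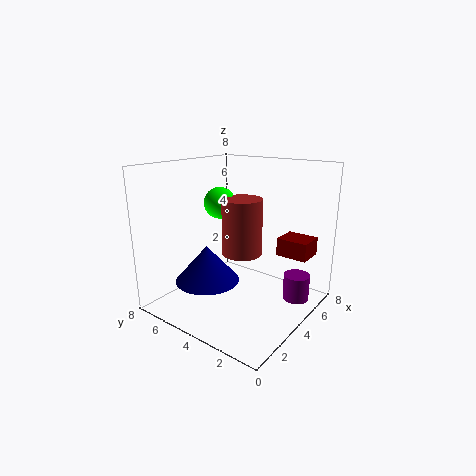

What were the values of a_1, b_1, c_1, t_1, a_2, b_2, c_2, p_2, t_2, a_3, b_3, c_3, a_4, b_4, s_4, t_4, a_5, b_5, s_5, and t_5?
a_1 = 6, b_1 = 1.25, c_1 = 0.25, t_1 = 1.5, a_2 = 5.25, b_2 = 0.5, c_2 = 3, p_2 = 1.5, t_2 = 1, a_3 = 5.75, b_3 = 6.75, c_3 = 5.25, a_4 = 2.5, b_4 = 5, s_4 = 1.75, t_4 = 2, a_5 = 5.75, b_5 = 5, s_5 = 1.25, t_5 = 3.5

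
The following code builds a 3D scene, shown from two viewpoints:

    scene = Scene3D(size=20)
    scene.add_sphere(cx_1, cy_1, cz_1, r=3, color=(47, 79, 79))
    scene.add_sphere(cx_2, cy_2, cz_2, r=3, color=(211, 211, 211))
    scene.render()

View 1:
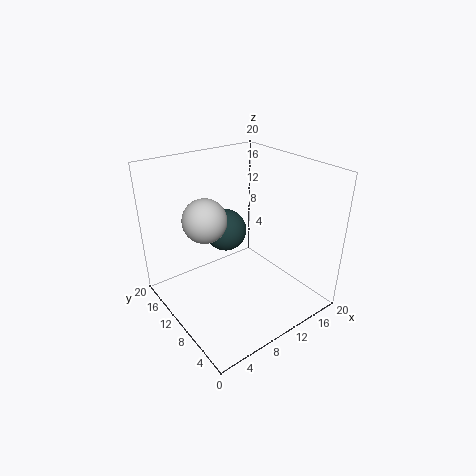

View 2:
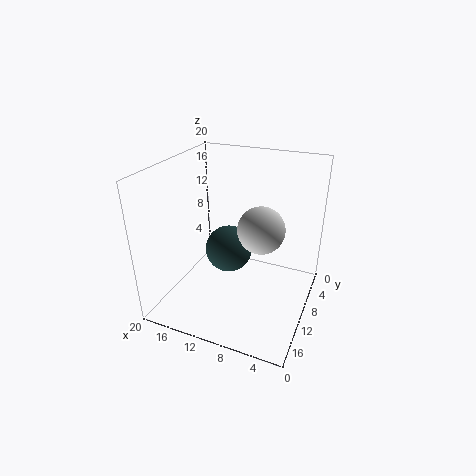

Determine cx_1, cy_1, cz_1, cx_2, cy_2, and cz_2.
cx_1 = 10
cy_1 = 13
cz_1 = 10
cx_2 = 6
cy_2 = 12
cz_2 = 13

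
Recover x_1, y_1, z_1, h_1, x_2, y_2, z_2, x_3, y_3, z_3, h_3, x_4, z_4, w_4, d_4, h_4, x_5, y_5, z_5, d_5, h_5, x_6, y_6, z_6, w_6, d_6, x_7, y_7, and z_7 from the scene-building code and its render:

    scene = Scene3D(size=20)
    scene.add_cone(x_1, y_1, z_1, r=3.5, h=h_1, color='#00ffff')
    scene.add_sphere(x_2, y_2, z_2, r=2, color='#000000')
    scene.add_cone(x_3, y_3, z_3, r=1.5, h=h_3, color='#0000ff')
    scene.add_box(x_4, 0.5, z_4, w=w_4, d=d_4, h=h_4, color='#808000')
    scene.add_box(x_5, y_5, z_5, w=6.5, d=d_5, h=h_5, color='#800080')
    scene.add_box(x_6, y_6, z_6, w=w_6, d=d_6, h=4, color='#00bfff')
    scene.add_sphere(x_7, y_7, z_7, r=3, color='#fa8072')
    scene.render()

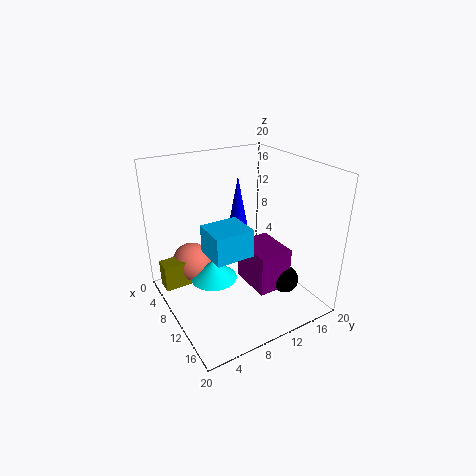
x_1 = 7
y_1 = 7.5
z_1 = 2.5
h_1 = 3
x_2 = 13.5
y_2 = 16
z_2 = 3
x_3 = 5
y_3 = 13
z_3 = 9
h_3 = 8
x_4 = 3
z_4 = 1.5
w_4 = 2.5
d_4 = 5
h_4 = 4
x_5 = 7.5
y_5 = 11.5
z_5 = 2
d_5 = 5
h_5 = 6
x_6 = 7.5
y_6 = 5.5
z_6 = 8
w_6 = 5
d_6 = 5.5
x_7 = 3.5
y_7 = 5.5
z_7 = 4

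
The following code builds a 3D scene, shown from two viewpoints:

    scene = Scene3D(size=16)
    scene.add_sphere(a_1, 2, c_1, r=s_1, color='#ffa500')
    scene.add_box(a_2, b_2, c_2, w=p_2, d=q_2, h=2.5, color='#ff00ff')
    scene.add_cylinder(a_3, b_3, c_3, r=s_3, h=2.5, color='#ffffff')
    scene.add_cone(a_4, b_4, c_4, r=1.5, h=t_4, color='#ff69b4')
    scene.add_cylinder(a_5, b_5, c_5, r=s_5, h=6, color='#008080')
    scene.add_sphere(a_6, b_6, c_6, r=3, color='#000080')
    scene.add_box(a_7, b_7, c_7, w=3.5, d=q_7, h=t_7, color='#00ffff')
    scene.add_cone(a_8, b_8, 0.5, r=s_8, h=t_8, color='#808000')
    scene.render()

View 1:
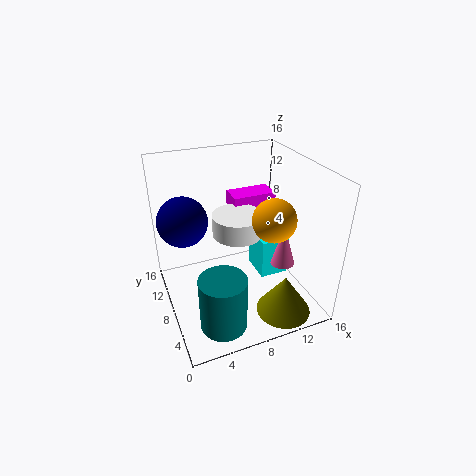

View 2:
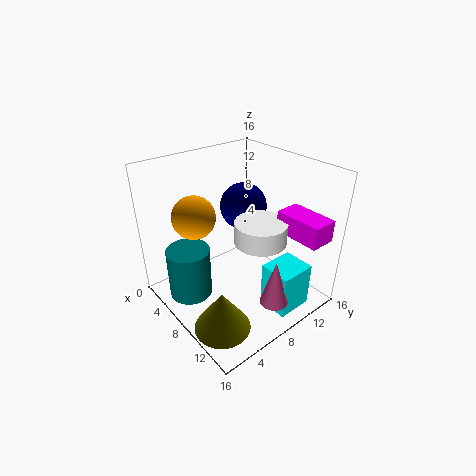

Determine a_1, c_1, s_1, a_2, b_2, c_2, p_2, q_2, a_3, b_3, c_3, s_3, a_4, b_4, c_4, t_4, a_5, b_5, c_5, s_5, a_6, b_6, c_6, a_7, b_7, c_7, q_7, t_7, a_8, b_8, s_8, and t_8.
a_1 = 9
c_1 = 13
s_1 = 2
a_2 = 9.5
b_2 = 12.5
c_2 = 8
p_2 = 5.5
q_2 = 3
a_3 = 9
b_3 = 10.5
c_3 = 7
s_3 = 3
a_4 = 14
b_4 = 8
c_4 = 3
t_4 = 5
a_5 = 4.5
b_5 = 3.5
c_5 = 0.5
s_5 = 2.5
a_6 = 3
b_6 = 13
c_6 = 8.5
a_7 = 11.5
b_7 = 8.5
c_7 = 1
q_7 = 4
t_7 = 5
a_8 = 11.5
b_8 = 3
s_8 = 3
t_8 = 4.5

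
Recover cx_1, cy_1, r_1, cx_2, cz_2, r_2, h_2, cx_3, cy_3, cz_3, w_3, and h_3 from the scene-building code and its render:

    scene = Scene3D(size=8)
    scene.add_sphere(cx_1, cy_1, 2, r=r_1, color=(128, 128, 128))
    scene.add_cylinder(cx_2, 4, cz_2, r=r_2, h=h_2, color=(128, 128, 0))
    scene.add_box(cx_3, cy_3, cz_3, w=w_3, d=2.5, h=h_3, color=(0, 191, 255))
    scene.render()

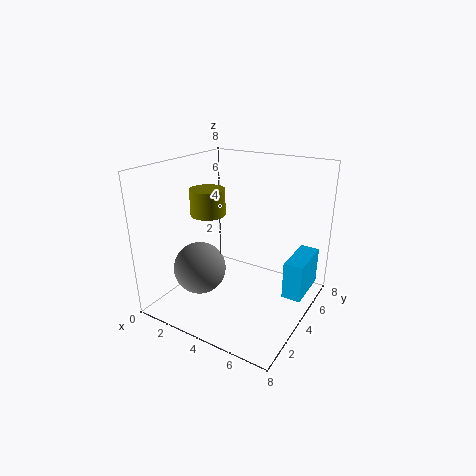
cx_1 = 2
cy_1 = 3
r_1 = 1.5
cx_2 = 2
cz_2 = 5
r_2 = 1
h_2 = 1.5
cx_3 = 7
cy_3 = 3.5
cz_3 = 1.5
w_3 = 1
h_3 = 2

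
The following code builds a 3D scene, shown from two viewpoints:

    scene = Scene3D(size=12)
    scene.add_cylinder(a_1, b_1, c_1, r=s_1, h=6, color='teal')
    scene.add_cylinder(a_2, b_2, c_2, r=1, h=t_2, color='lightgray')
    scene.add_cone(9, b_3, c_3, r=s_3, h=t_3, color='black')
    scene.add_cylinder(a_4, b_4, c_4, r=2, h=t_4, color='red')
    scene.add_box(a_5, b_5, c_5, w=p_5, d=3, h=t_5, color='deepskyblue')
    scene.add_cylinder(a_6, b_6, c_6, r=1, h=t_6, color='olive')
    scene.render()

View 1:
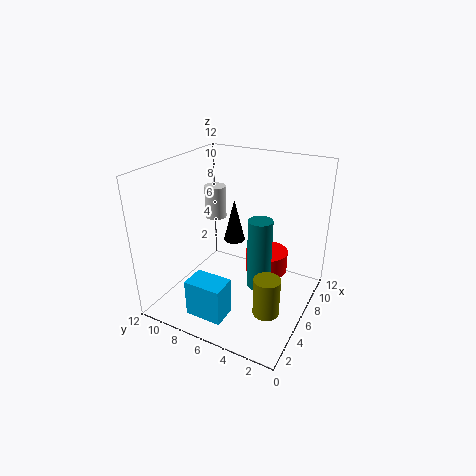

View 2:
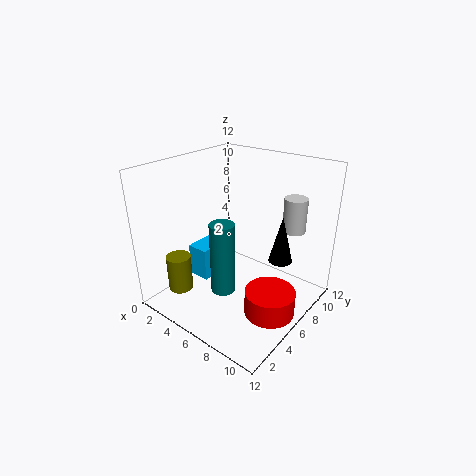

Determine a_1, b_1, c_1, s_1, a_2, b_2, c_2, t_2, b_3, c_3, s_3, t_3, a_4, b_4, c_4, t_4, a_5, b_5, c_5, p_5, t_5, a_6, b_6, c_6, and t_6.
a_1 = 6, b_1 = 4, c_1 = 2, s_1 = 1, a_2 = 9, b_2 = 10, c_2 = 6, t_2 = 3, b_3 = 8, c_3 = 4, s_3 = 1, t_3 = 4, a_4 = 10, b_4 = 5, c_4 = 1, t_4 = 2, a_5 = 1, b_5 = 5, c_5 = 1, p_5 = 2, t_5 = 3, a_6 = 3, b_6 = 2, c_6 = 2, t_6 = 3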